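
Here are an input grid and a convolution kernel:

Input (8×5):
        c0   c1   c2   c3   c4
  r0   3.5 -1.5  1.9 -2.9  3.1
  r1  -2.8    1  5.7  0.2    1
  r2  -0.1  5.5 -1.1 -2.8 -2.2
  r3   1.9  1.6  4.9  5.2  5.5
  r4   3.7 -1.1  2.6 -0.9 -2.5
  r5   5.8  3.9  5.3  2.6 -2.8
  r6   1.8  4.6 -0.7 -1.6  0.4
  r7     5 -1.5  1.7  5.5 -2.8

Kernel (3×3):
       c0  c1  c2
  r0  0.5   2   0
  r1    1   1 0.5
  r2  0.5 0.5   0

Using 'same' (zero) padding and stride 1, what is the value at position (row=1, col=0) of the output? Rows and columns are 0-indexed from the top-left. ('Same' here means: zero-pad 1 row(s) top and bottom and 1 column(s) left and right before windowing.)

4.65

The receptive field on the zero-padded input at this output position is [0 3.5 -1.5 / 0 -2.8 1 / 0 -0.1 5.5]. Elementwise product with the kernel and sum: 0·0.5 + 3.5·2 + 0·1 + -2.8·1 + 1·0.5 + 0·0.5 + -0.1·0.5.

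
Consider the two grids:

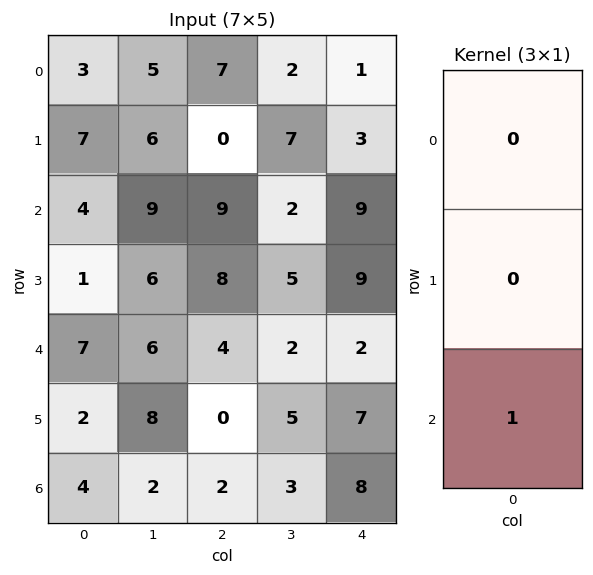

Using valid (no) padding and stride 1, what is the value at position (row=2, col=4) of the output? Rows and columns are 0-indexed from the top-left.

2

The receptive field on the input at this output position is [9 / 9 / 2]. Elementwise product with the kernel and sum: 2·1.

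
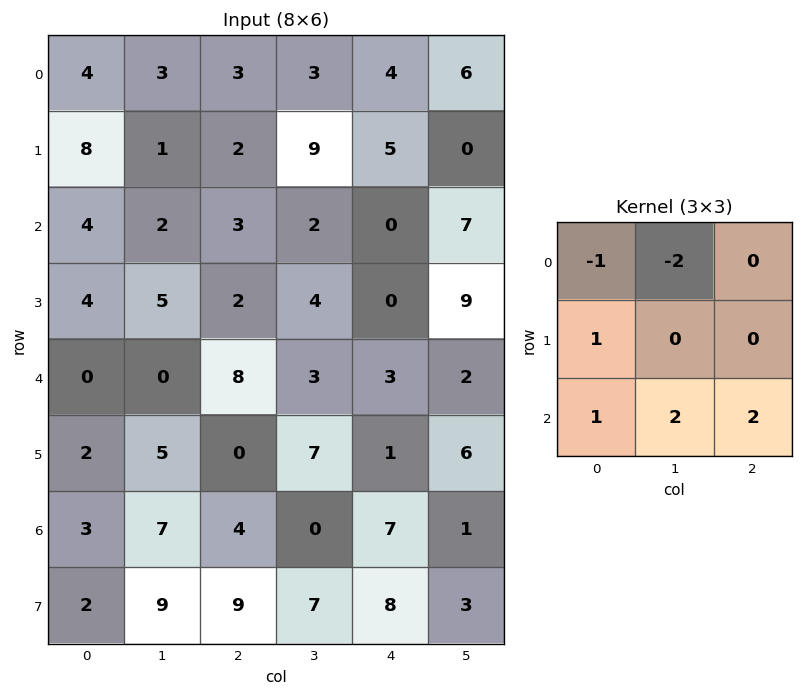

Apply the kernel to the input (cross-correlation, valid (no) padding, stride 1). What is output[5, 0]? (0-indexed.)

29

The receptive field on the input at this output position is [2 5 0 / 3 7 4 / 2 9 9]. Elementwise product with the kernel and sum: 2·-1 + 5·-2 + 3·1 + 2·1 + 9·2 + 9·2.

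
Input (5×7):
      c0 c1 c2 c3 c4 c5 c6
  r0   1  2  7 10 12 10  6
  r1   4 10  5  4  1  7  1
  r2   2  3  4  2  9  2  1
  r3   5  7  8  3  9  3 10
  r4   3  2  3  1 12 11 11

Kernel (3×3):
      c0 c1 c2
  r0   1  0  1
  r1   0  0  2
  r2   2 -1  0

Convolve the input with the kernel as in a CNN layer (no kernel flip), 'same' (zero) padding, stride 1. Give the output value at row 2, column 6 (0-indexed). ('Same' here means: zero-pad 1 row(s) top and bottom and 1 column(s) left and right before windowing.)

3

The receptive field on the zero-padded input at this output position is [7 1 0 / 2 1 0 / 3 10 0]. Elementwise product with the kernel and sum: 7·1 + 0·1 + 0·2 + 3·2 + 10·-1.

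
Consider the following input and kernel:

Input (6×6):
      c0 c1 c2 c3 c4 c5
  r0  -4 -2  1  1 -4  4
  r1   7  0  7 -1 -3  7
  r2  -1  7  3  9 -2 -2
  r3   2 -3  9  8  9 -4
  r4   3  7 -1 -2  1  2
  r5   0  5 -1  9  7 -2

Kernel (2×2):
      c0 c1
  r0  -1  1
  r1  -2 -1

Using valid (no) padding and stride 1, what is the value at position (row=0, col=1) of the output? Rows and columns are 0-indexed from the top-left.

The receptive field on the input at this output position is [-2 1 / 0 7]. Elementwise product with the kernel and sum: -2·-1 + 1·1 + 0·-2 + 7·-1.

-4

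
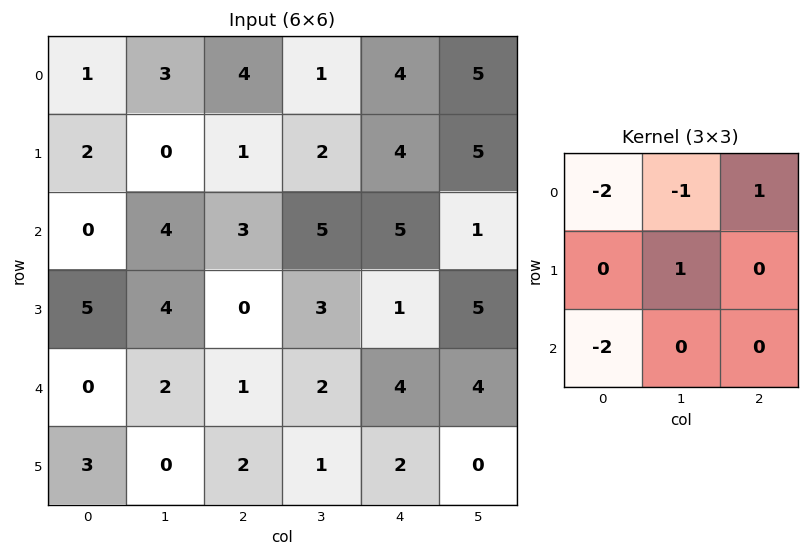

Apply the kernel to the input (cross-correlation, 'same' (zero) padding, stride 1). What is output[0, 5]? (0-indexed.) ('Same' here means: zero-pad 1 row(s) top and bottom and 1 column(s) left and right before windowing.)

-3

The receptive field on the zero-padded input at this output position is [0 0 0 / 4 5 0 / 4 5 0]. Elementwise product with the kernel and sum: 0·-2 + 0·-1 + 0·1 + 5·1 + 4·-2.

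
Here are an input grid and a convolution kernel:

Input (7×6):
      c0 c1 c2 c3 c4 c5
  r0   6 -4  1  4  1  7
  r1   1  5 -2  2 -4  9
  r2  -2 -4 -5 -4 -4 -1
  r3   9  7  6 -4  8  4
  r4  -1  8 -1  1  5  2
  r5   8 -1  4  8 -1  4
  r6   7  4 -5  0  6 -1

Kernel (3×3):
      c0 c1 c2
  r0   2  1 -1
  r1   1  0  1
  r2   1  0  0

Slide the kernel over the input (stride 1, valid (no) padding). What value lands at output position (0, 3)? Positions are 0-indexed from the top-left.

9

The receptive field on the input at this output position is [4 1 7 / 2 -4 9 / -4 -4 -1]. Elementwise product with the kernel and sum: 4·2 + 1·1 + 7·-1 + 2·1 + 9·1 + -4·1.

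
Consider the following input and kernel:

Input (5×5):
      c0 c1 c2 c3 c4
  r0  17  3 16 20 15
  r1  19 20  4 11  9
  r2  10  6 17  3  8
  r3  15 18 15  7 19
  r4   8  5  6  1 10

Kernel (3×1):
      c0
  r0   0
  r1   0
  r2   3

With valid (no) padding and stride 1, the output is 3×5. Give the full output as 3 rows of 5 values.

30 18 51 9 24
45 54 45 21 57
24 15 18 3 30

Output[0,0]: The receptive field on the input at this output position is [17 / 19 / 10]. Elementwise product with the kernel and sum: 10·3.
Output[0,1]: The receptive field on the input at this output position is [3 / 20 / 6]. Elementwise product with the kernel and sum: 6·3.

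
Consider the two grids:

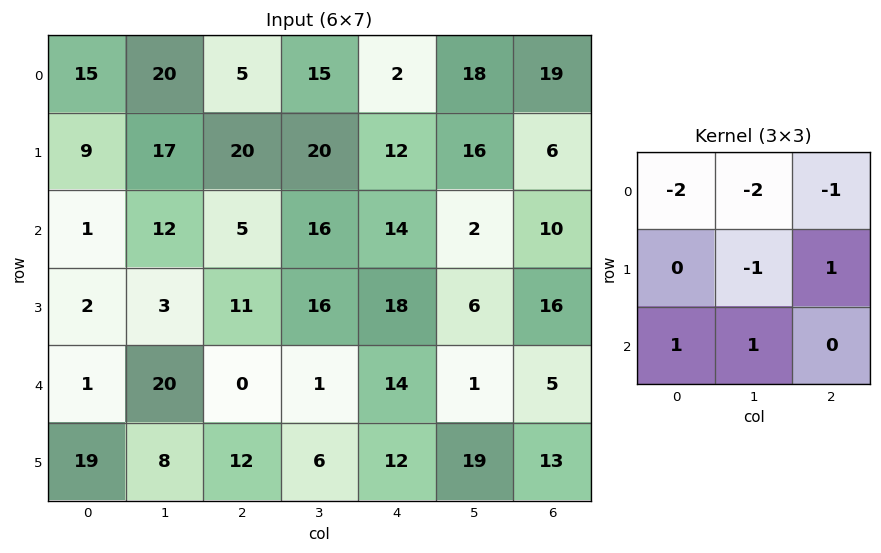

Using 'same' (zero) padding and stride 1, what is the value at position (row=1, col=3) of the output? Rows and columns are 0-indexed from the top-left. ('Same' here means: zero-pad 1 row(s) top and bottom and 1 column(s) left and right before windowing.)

The receptive field on the zero-padded input at this output position is [5 15 2 / 20 20 12 / 5 16 14]. Elementwise product with the kernel and sum: 5·-2 + 15·-2 + 2·-1 + 20·-1 + 12·1 + 5·1 + 16·1.

-29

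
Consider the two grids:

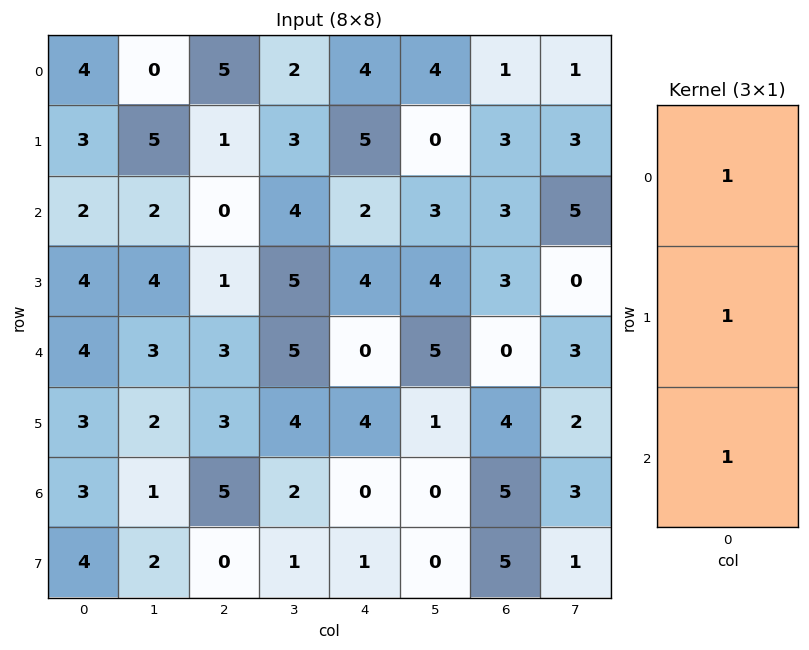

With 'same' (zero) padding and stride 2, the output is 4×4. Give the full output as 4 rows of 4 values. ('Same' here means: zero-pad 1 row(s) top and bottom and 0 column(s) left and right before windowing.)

7 6 9 4
9 2 11 9
11 7 8 7
10 8 5 14

Output[0,0]: The receptive field on the zero-padded input at this output position is [0 / 4 / 3]. Elementwise product with the kernel and sum: 0·1 + 4·1 + 3·1.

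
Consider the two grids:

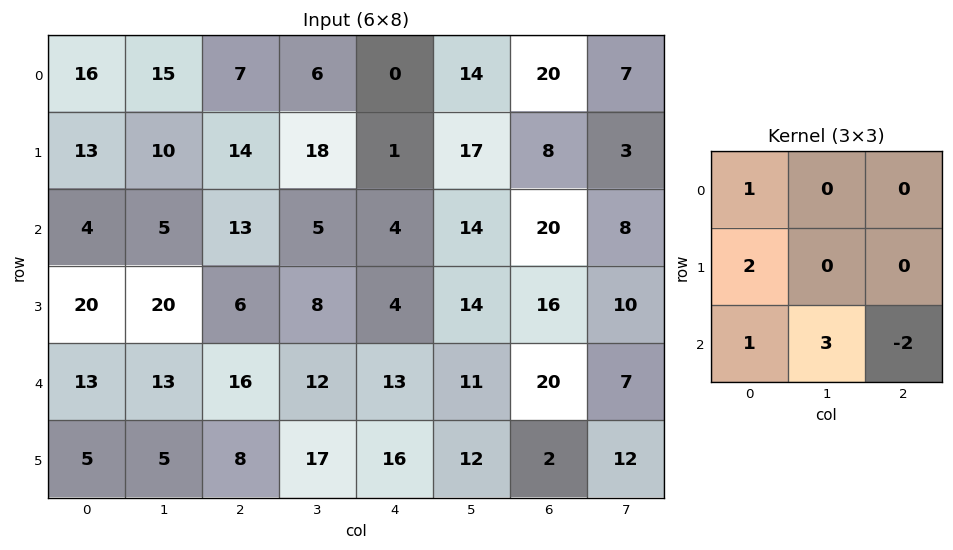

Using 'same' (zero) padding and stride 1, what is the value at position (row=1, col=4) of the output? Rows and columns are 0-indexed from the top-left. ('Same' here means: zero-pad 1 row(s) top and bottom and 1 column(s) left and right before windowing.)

31

The receptive field on the zero-padded input at this output position is [6 0 14 / 18 1 17 / 5 4 14]. Elementwise product with the kernel and sum: 6·1 + 18·2 + 5·1 + 4·3 + 14·-2.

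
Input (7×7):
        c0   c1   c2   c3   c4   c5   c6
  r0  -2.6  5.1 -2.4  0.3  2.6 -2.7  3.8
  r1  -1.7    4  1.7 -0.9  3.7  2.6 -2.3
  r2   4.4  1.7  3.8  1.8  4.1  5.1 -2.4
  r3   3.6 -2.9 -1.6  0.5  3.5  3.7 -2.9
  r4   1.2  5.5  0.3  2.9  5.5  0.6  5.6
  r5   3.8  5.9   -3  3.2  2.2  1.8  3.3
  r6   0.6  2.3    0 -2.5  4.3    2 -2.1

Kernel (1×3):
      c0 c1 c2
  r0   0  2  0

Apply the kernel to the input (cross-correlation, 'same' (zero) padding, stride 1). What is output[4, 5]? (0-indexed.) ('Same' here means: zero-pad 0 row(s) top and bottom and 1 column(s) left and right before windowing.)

1.2

The receptive field on the zero-padded input at this output position is [5.5 0.6 5.6]. Elementwise product with the kernel and sum: 0.6·2.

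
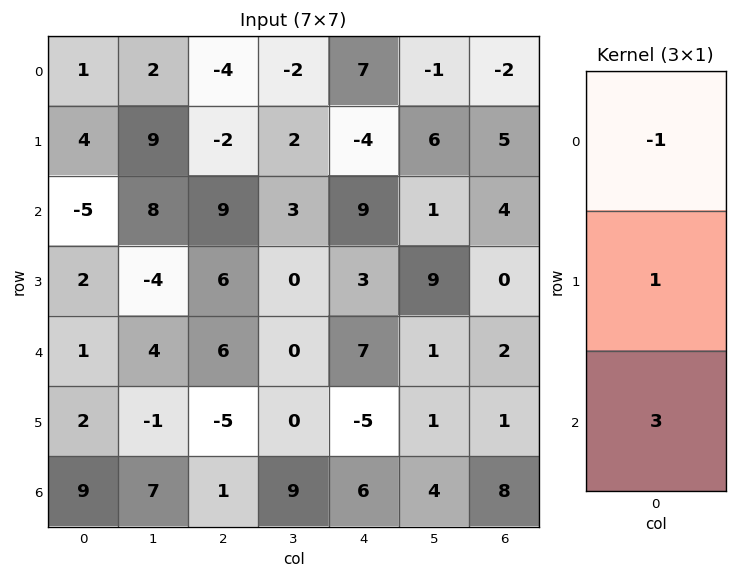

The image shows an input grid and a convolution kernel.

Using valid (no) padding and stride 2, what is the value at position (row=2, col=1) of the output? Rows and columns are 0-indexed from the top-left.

The receptive field on the input at this output position is [6 / -5 / 1]. Elementwise product with the kernel and sum: 6·-1 + -5·1 + 1·3.

-8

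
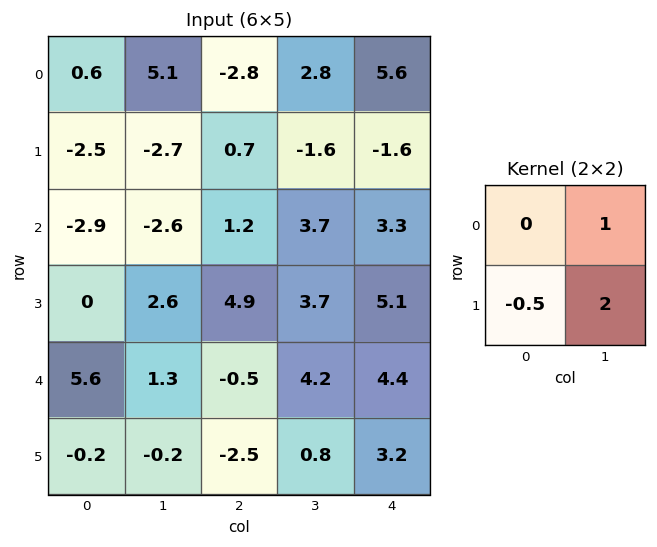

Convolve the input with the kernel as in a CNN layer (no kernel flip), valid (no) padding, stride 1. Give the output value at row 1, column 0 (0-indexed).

The receptive field on the input at this output position is [-2.5 -2.7 / -2.9 -2.6]. Elementwise product with the kernel and sum: -2.7·1 + -2.9·-0.5 + -2.6·2.

-6.45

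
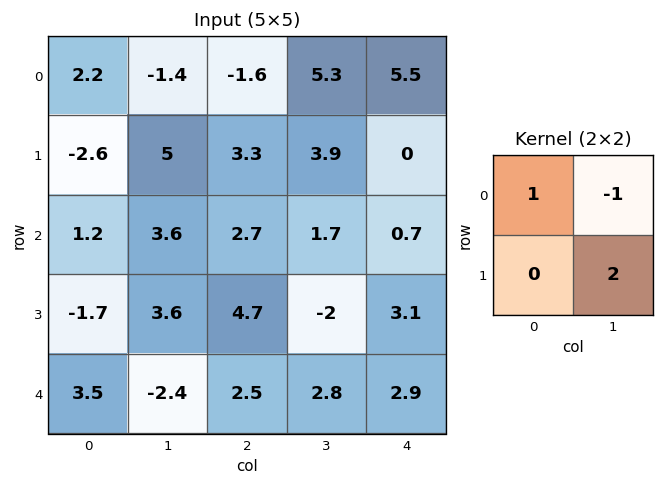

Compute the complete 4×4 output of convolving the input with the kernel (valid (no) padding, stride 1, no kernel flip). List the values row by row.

13.6 6.8 0.9 -0.2
-0.4 7.1 2.8 5.3
4.8 10.3 -3 7.2
-10.1 3.9 12.3 0.7

Output[0,0]: The receptive field on the input at this output position is [2.2 -1.4 / -2.6 5]. Elementwise product with the kernel and sum: 2.2·1 + -1.4·-1 + 5·2.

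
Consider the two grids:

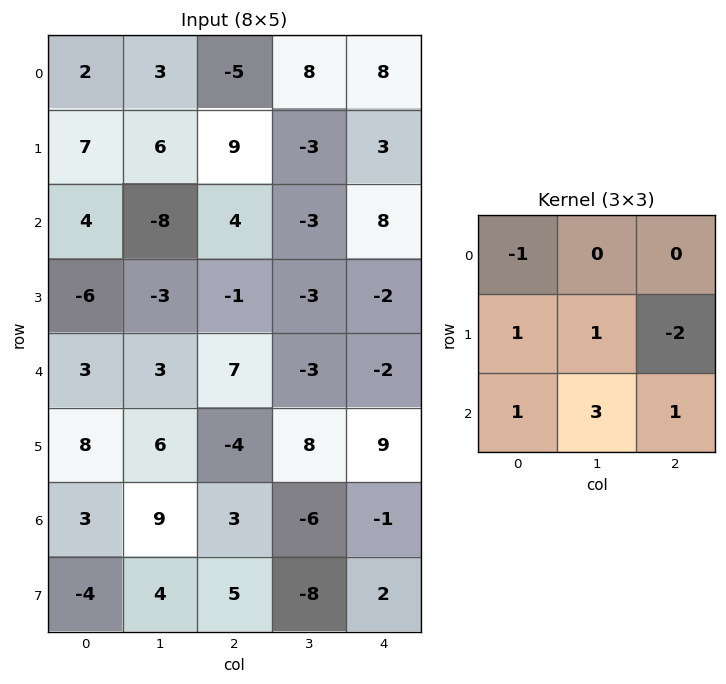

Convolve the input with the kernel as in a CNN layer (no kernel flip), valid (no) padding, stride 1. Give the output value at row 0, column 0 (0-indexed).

The receptive field on the input at this output position is [2 3 -5 / 7 6 9 / 4 -8 4]. Elementwise product with the kernel and sum: 2·-1 + 7·1 + 6·1 + 9·-2 + 4·1 + -8·3 + 4·1.

-23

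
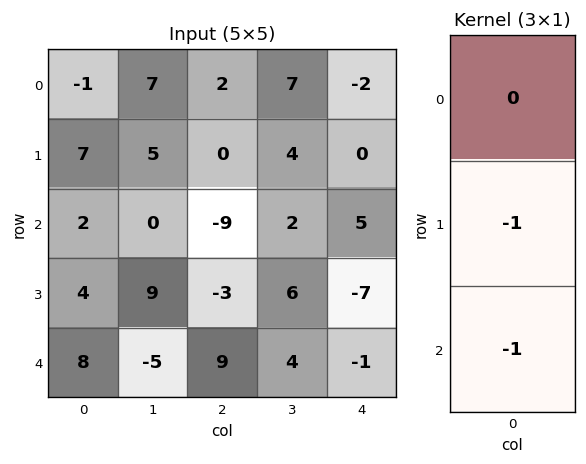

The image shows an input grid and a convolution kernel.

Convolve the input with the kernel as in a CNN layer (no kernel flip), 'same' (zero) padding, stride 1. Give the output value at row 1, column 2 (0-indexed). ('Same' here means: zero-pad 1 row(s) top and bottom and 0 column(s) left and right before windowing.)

9

The receptive field on the zero-padded input at this output position is [2 / 0 / -9]. Elementwise product with the kernel and sum: 0·-1 + -9·-1.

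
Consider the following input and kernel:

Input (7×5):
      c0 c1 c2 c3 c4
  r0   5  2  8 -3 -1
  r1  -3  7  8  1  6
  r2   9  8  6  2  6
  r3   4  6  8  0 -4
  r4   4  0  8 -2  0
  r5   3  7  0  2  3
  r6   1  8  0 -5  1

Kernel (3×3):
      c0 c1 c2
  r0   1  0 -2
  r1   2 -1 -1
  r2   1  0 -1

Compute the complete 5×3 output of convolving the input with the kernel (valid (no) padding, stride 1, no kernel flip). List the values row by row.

-29 19 19
-19 19 12
-13 10 22
-9 5 31
-12 29 2

Output[0,0]: The receptive field on the input at this output position is [5 2 8 / -3 7 8 / 9 8 6]. Elementwise product with the kernel and sum: 5·1 + 8·-2 + -3·2 + 7·-1 + 8·-1 + 9·1 + 6·-1.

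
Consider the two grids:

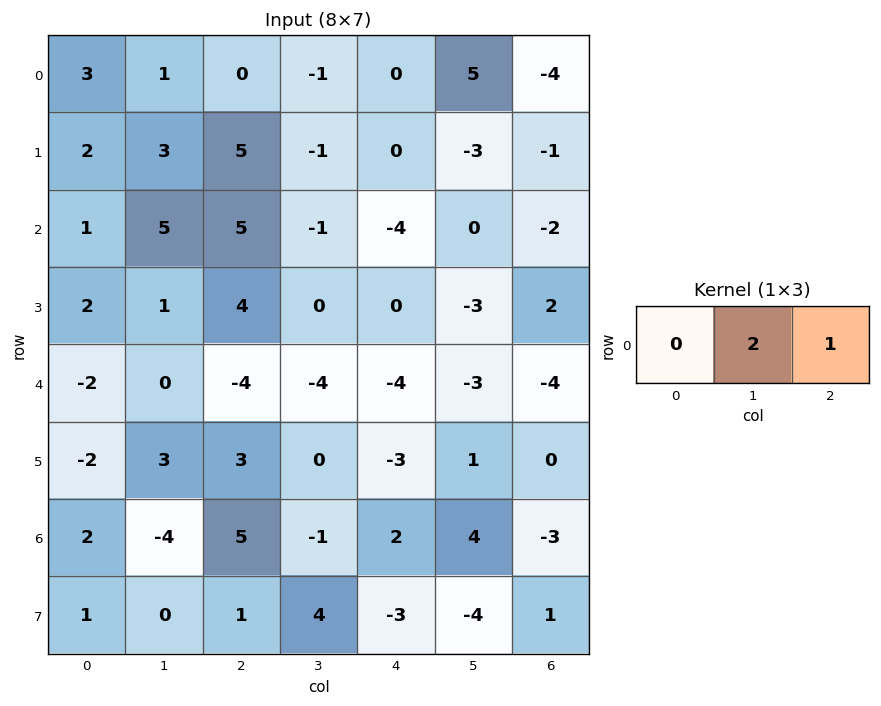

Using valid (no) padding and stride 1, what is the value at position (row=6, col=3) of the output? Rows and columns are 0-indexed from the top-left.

8

The receptive field on the input at this output position is [-1 2 4]. Elementwise product with the kernel and sum: 2·2 + 4·1.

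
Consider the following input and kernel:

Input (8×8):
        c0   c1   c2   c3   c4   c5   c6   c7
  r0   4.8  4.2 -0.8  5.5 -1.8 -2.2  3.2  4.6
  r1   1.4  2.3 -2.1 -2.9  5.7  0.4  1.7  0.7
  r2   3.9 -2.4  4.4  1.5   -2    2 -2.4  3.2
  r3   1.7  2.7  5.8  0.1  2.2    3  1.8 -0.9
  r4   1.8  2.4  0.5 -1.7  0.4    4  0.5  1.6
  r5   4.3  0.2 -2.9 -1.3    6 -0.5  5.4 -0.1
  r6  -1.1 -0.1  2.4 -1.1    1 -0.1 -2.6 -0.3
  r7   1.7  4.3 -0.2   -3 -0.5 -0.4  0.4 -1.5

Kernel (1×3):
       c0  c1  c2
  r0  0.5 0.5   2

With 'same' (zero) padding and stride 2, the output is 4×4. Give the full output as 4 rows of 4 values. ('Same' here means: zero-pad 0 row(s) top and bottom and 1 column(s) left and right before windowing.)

Output[0,0]: The receptive field on the zero-padded input at this output position is [0 4.8 4.2]. Elementwise product with the kernel and sum: 0·0.5 + 4.8·0.5 + 4.2·2.
Output[0,1]: The receptive field on the zero-padded input at this output position is [4.2 -0.8 5.5]. Elementwise product with the kernel and sum: 4.2·0.5 + -0.8·0.5 + 5.5·2.

10.8 12.7 -2.55 9.7
-2.85 4 3.75 6.2
5.7 -1.95 7.35 5.45
-0.75 -1.05 -0.25 -1.95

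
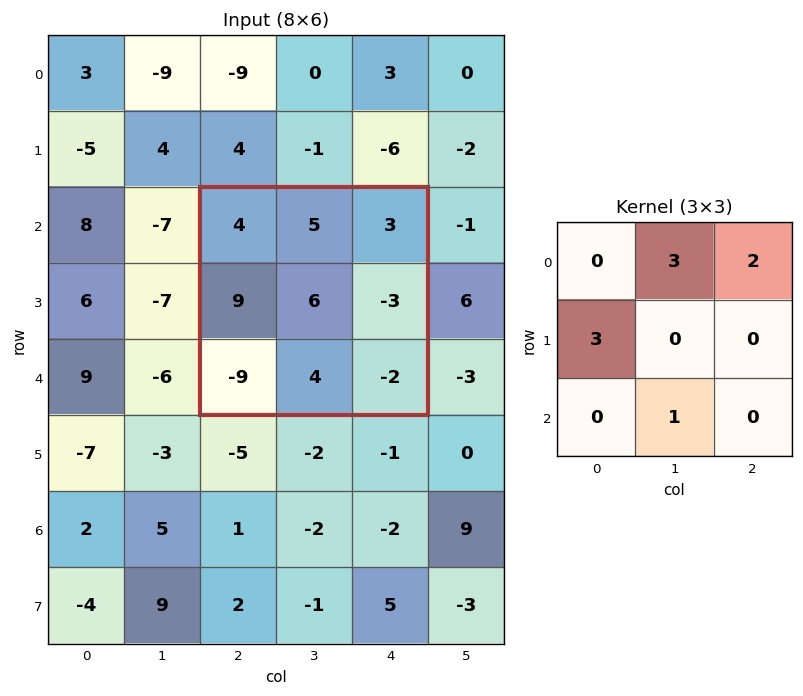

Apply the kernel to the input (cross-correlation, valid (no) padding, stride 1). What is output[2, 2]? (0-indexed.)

The receptive field on the input at this output position is [4 5 3 / 9 6 -3 / -9 4 -2]. Elementwise product with the kernel and sum: 5·3 + 3·2 + 9·3 + 4·1.

52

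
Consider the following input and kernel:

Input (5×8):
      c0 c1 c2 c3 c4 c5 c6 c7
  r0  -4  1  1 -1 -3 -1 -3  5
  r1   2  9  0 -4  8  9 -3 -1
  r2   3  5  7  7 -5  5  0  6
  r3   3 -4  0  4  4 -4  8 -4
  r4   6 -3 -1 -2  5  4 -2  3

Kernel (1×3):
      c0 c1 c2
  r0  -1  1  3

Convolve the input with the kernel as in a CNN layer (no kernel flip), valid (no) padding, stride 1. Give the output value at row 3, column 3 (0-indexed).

The receptive field on the input at this output position is [4 4 -4]. Elementwise product with the kernel and sum: 4·-1 + 4·1 + -4·3.

-12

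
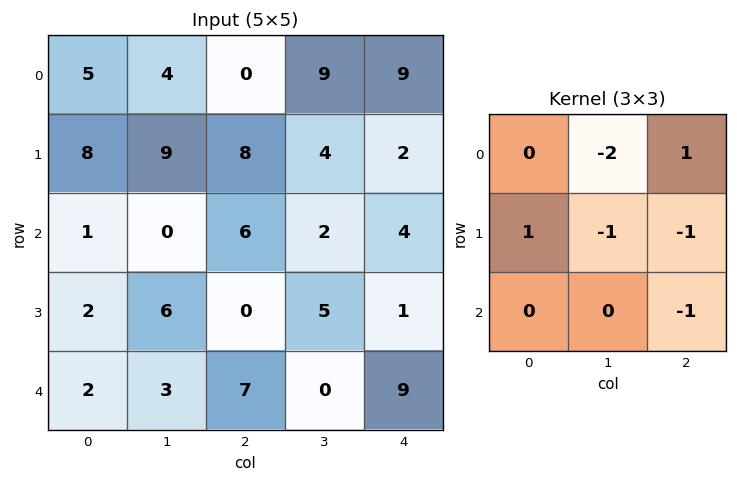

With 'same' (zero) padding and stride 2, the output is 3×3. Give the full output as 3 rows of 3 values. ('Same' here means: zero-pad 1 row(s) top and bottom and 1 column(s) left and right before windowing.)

-18 -9 0
-14 -25 -6
-3 1 -11

Output[0,0]: The receptive field on the zero-padded input at this output position is [0 0 0 / 0 5 4 / 0 8 9]. Elementwise product with the kernel and sum: 0·-2 + 0·1 + 0·1 + 5·-1 + 4·-1 + 9·-1.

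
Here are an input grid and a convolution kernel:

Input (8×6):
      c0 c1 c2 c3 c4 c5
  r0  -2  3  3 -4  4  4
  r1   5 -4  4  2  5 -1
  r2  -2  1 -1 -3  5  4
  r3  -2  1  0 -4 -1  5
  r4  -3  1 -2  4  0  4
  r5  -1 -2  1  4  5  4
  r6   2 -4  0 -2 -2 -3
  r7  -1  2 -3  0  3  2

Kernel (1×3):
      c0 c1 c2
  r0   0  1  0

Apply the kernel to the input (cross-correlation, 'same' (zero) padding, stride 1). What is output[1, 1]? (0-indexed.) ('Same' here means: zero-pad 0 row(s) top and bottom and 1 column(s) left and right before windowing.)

-4

The receptive field on the zero-padded input at this output position is [5 -4 4]. Elementwise product with the kernel and sum: -4·1.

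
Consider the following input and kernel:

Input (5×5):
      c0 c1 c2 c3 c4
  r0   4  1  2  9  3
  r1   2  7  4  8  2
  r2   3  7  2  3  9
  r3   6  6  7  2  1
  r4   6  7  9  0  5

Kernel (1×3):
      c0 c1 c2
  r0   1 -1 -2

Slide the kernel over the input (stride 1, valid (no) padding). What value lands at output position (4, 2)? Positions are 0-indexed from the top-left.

The receptive field on the input at this output position is [9 0 5]. Elementwise product with the kernel and sum: 9·1 + 0·-1 + 5·-2.

-1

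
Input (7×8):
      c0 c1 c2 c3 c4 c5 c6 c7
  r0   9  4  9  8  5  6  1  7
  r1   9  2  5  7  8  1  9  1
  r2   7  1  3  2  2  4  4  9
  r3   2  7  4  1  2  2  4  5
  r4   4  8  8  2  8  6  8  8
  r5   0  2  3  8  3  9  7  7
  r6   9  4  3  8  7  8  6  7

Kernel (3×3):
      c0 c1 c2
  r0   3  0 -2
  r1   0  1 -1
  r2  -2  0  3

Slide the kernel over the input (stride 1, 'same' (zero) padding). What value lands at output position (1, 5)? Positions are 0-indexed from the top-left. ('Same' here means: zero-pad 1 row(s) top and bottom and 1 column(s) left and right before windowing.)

The receptive field on the zero-padded input at this output position is [5 6 1 / 8 1 9 / 2 4 4]. Elementwise product with the kernel and sum: 5·3 + 1·-2 + 1·1 + 9·-1 + 2·-2 + 4·3.

13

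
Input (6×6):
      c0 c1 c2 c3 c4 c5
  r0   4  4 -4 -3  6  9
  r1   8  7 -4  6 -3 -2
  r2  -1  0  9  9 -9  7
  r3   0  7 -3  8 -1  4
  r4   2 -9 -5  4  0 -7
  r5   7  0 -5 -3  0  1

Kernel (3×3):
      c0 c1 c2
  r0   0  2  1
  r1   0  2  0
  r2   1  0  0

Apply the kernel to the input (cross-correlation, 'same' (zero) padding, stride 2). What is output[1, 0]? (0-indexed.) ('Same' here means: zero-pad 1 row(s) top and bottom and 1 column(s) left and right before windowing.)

21

The receptive field on the zero-padded input at this output position is [0 8 7 / 0 -1 0 / 0 0 7]. Elementwise product with the kernel and sum: 8·2 + 7·1 + -1·2 + 0·1.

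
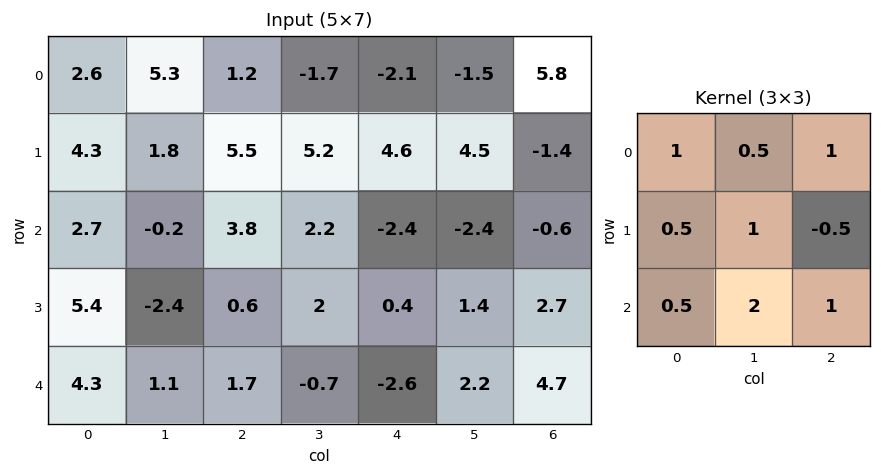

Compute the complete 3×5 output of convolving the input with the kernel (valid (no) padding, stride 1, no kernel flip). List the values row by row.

12.4 17.7 7.8 -5.4 3.85
8.45 14.35 22.7 15.1 7.85
12.45 5.55 1.45 -4.05 3.85

Output[0,0]: The receptive field on the input at this output position is [2.6 5.3 1.2 / 4.3 1.8 5.5 / 2.7 -0.2 3.8]. Elementwise product with the kernel and sum: 2.6·1 + 5.3·0.5 + 1.2·1 + 4.3·0.5 + 1.8·1 + 5.5·-0.5 + 2.7·0.5 + -0.2·2 + 3.8·1.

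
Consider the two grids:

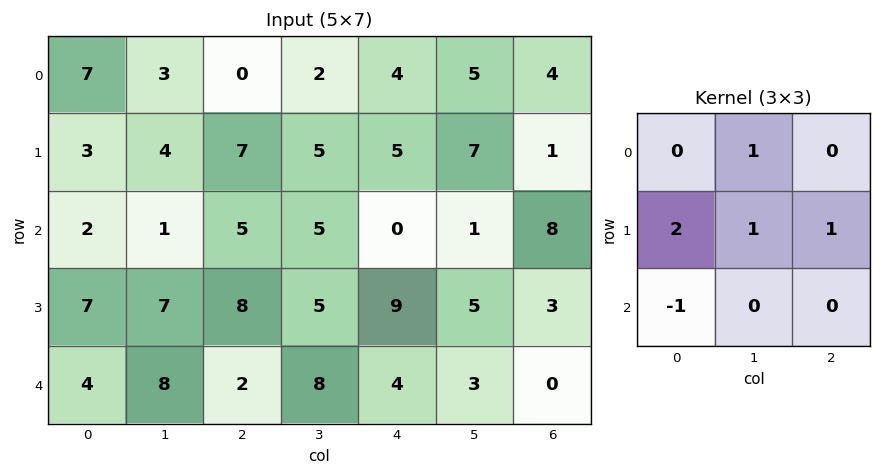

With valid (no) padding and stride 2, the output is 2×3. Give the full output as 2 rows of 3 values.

18 21 23
26 33 23

Output[0,0]: The receptive field on the input at this output position is [7 3 0 / 3 4 7 / 2 1 5]. Elementwise product with the kernel and sum: 3·1 + 3·2 + 4·1 + 7·1 + 2·-1.
Output[0,1]: The receptive field on the input at this output position is [0 2 4 / 7 5 5 / 5 5 0]. Elementwise product with the kernel and sum: 2·1 + 7·2 + 5·1 + 5·1 + 5·-1.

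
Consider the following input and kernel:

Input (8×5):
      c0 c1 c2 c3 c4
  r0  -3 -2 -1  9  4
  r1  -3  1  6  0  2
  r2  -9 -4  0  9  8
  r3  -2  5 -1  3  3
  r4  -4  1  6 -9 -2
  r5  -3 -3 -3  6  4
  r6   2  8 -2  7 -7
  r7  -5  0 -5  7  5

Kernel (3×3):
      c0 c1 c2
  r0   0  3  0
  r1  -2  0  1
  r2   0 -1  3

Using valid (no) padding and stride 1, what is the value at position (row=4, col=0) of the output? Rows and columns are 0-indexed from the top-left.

The receptive field on the input at this output position is [-4 1 6 / -3 -3 -3 / 2 8 -2]. Elementwise product with the kernel and sum: 1·3 + -3·-2 + -3·1 + 8·-1 + -2·3.

-8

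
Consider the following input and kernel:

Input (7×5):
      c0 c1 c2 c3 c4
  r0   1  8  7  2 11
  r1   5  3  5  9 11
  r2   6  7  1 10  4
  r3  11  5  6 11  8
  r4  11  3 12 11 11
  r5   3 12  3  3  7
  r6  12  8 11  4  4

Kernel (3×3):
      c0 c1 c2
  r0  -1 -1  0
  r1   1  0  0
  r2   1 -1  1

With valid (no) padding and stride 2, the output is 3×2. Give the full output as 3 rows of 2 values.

-4 -9
18 7
4 -9

Output[0,0]: The receptive field on the input at this output position is [1 8 7 / 5 3 5 / 6 7 1]. Elementwise product with the kernel and sum: 1·-1 + 8·-1 + 5·1 + 6·1 + 7·-1 + 1·1.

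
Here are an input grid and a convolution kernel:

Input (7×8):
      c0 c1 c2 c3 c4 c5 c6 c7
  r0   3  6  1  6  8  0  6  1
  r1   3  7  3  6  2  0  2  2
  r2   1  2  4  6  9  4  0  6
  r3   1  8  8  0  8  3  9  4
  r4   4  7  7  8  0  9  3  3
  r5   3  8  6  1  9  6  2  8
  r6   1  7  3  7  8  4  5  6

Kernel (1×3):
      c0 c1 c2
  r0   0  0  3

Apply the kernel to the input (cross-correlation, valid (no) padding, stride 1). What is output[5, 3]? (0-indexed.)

The receptive field on the input at this output position is [1 9 6]. Elementwise product with the kernel and sum: 6·3.

18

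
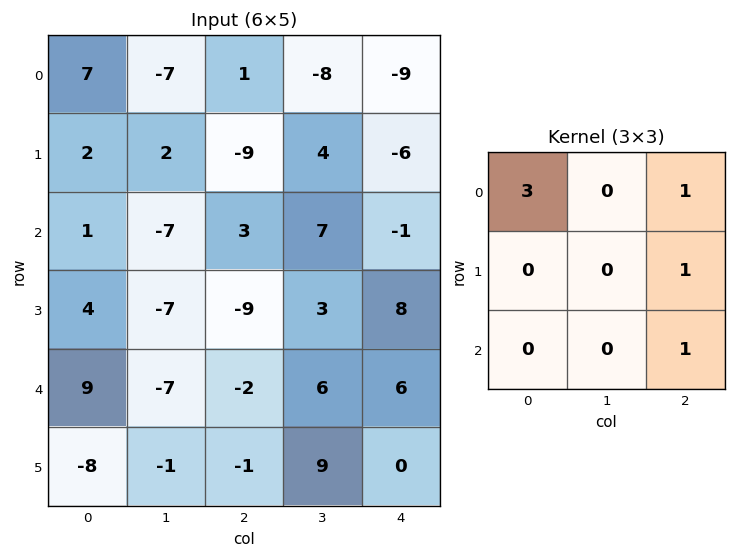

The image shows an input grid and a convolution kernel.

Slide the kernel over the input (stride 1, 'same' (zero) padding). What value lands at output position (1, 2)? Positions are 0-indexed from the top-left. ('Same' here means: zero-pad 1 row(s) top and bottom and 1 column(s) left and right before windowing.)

The receptive field on the zero-padded input at this output position is [-7 1 -8 / 2 -9 4 / -7 3 7]. Elementwise product with the kernel and sum: -7·3 + -8·1 + 4·1 + 7·1.

-18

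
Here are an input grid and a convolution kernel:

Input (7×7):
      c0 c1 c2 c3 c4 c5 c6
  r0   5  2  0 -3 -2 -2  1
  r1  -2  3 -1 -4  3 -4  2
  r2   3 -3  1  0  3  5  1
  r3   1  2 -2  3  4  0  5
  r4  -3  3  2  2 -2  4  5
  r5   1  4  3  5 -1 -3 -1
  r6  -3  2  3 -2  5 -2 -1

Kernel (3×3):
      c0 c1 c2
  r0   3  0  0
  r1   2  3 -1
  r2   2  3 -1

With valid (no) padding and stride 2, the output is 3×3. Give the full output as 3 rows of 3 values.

17 -18 6
20 16 15
-1 23 -11

Output[0,0]: The receptive field on the input at this output position is [5 2 0 / -2 3 -1 / 3 -3 1]. Elementwise product with the kernel and sum: 5·3 + -2·2 + 3·3 + -1·-1 + 3·2 + -3·3 + 1·-1.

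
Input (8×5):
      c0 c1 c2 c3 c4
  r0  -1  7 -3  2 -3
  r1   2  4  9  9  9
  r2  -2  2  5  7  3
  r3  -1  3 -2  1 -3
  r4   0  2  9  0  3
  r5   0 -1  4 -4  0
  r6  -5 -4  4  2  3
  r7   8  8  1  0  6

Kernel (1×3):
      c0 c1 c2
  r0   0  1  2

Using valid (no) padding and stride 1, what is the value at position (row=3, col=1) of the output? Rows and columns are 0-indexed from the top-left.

0

The receptive field on the input at this output position is [3 -2 1]. Elementwise product with the kernel and sum: -2·1 + 1·2.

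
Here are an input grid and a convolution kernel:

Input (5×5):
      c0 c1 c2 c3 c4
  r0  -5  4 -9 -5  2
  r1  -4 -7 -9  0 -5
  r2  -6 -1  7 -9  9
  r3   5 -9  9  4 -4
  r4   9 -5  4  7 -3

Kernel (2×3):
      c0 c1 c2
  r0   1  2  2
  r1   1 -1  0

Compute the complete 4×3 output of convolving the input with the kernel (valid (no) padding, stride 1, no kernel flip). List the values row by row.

-12 -22 -24
-41 -33 -3
20 -23 12
19 8 6

Output[0,0]: The receptive field on the input at this output position is [-5 4 -9 / -4 -7 -9]. Elementwise product with the kernel and sum: -5·1 + 4·2 + -9·2 + -4·1 + -7·-1.
Output[0,1]: The receptive field on the input at this output position is [4 -9 -5 / -7 -9 0]. Elementwise product with the kernel and sum: 4·1 + -9·2 + -5·2 + -7·1 + -9·-1.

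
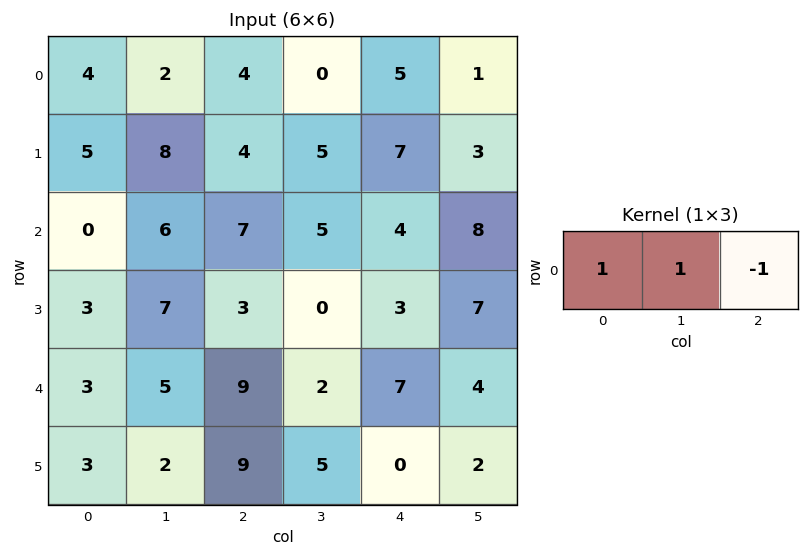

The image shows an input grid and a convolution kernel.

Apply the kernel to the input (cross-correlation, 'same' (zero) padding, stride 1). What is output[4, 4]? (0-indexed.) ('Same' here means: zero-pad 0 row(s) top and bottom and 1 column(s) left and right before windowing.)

The receptive field on the zero-padded input at this output position is [2 7 4]. Elementwise product with the kernel and sum: 2·1 + 7·1 + 4·-1.

5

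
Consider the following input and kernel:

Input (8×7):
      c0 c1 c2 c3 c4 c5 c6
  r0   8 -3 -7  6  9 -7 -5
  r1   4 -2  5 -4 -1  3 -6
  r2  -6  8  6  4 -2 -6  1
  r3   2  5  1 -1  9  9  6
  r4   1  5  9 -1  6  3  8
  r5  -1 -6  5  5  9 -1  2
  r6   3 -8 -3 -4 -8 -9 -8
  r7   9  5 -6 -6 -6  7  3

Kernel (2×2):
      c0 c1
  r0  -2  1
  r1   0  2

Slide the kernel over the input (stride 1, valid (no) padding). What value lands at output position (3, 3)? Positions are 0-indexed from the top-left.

23

The receptive field on the input at this output position is [-1 9 / -1 6]. Elementwise product with the kernel and sum: -1·-2 + 9·1 + 6·2.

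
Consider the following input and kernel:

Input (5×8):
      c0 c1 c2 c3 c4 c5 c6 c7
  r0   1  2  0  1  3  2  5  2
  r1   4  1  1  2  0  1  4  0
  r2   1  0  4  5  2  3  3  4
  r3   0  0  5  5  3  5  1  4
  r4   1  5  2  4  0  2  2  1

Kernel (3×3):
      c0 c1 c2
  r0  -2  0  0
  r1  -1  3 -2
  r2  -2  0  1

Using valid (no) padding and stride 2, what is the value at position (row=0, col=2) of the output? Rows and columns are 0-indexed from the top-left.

-12

The receptive field on the input at this output position is [3 2 5 / 0 1 4 / 2 3 3]. Elementwise product with the kernel and sum: 3·-2 + 0·-1 + 1·3 + 4·-2 + 2·-2 + 3·1.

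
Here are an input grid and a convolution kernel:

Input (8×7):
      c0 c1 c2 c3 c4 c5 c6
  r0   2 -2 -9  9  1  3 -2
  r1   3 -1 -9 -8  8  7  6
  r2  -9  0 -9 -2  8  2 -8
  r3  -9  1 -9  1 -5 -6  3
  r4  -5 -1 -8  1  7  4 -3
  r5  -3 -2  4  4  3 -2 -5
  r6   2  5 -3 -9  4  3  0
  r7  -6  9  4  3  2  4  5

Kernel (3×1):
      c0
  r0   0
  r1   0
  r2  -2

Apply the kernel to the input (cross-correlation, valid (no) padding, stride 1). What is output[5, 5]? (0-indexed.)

-8

The receptive field on the input at this output position is [-2 / 3 / 4]. Elementwise product with the kernel and sum: 4·-2.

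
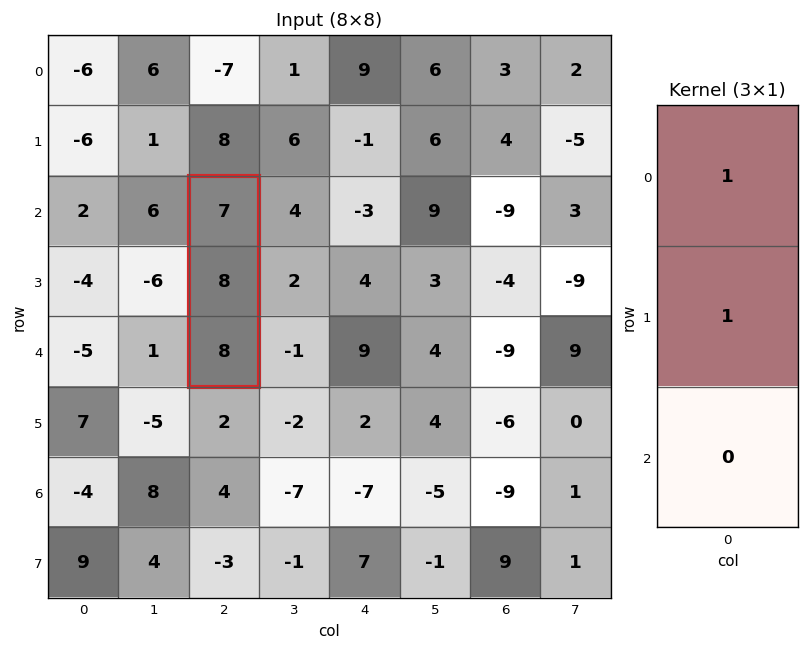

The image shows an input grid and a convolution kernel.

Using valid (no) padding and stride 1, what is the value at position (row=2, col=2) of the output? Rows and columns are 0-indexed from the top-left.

15

The receptive field on the input at this output position is [7 / 8 / 8]. Elementwise product with the kernel and sum: 7·1 + 8·1.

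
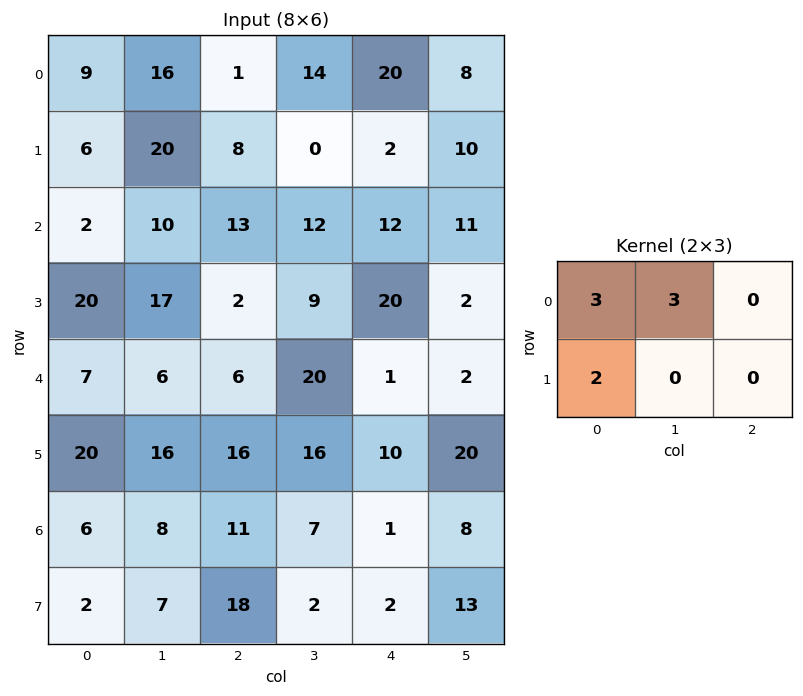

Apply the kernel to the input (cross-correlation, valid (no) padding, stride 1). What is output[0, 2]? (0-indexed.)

The receptive field on the input at this output position is [1 14 20 / 8 0 2]. Elementwise product with the kernel and sum: 1·3 + 14·3 + 8·2.

61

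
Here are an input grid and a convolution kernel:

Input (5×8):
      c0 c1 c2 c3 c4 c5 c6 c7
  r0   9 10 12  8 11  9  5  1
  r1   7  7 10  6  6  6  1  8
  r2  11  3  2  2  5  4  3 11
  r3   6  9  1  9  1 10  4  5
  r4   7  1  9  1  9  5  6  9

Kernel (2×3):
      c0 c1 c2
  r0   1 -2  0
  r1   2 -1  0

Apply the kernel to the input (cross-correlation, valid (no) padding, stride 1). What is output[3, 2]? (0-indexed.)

The receptive field on the input at this output position is [1 9 1 / 9 1 9]. Elementwise product with the kernel and sum: 1·1 + 9·-2 + 9·2 + 1·-1.

0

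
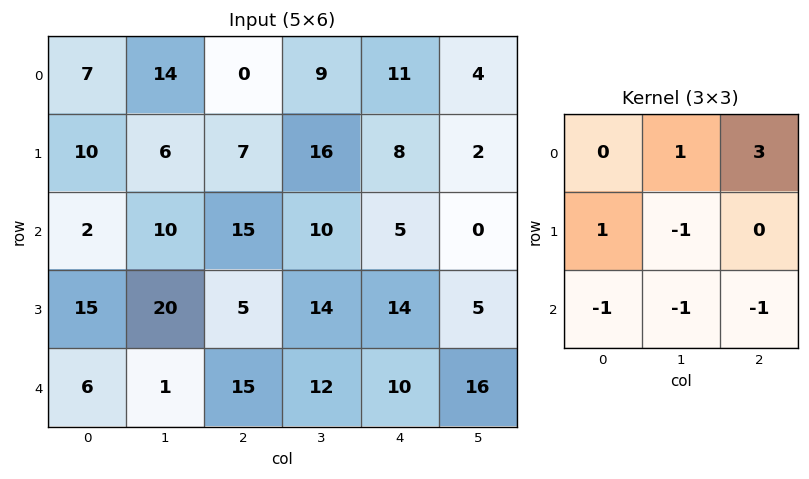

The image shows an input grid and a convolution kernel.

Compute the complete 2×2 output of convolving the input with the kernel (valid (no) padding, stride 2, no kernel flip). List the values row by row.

-9 3
28 -21

Output[0,0]: The receptive field on the input at this output position is [7 14 0 / 10 6 7 / 2 10 15]. Elementwise product with the kernel and sum: 14·1 + 0·3 + 10·1 + 6·-1 + 2·-1 + 10·-1 + 15·-1.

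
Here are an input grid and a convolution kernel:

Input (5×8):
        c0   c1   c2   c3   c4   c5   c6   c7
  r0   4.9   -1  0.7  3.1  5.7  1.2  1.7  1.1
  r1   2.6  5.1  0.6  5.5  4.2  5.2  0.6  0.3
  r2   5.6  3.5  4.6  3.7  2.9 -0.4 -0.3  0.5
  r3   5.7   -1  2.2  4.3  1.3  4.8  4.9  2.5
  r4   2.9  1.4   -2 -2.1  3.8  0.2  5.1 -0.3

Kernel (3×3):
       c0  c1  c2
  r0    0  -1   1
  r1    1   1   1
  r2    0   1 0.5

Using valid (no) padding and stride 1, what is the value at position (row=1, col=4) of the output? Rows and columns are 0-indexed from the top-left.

The receptive field on the input at this output position is [4.2 5.2 0.6 / 2.9 -0.4 -0.3 / 1.3 4.8 4.9]. Elementwise product with the kernel and sum: 5.2·-1 + 0.6·1 + 2.9·1 + -0.4·1 + -0.3·1 + 4.8·1 + 4.9·0.5.

4.85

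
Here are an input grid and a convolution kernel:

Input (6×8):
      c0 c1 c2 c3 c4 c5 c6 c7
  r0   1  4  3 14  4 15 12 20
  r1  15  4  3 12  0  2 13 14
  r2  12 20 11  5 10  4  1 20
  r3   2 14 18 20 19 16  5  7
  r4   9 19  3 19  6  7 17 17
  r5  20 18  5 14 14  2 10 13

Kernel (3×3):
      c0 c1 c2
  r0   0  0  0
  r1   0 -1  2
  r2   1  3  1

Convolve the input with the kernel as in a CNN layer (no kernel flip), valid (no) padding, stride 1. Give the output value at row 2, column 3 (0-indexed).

The receptive field on the input at this output position is [5 10 4 / 20 19 16 / 19 6 7]. Elementwise product with the kernel and sum: 19·-1 + 16·2 + 19·1 + 6·3 + 7·1.

57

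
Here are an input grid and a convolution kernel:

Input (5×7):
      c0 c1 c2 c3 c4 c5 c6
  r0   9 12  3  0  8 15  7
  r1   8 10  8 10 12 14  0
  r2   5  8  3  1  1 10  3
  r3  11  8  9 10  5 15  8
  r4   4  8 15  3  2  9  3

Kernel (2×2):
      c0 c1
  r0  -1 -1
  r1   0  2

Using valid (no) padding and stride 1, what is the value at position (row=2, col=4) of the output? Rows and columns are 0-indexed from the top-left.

The receptive field on the input at this output position is [1 10 / 5 15]. Elementwise product with the kernel and sum: 1·-1 + 10·-1 + 15·2.

19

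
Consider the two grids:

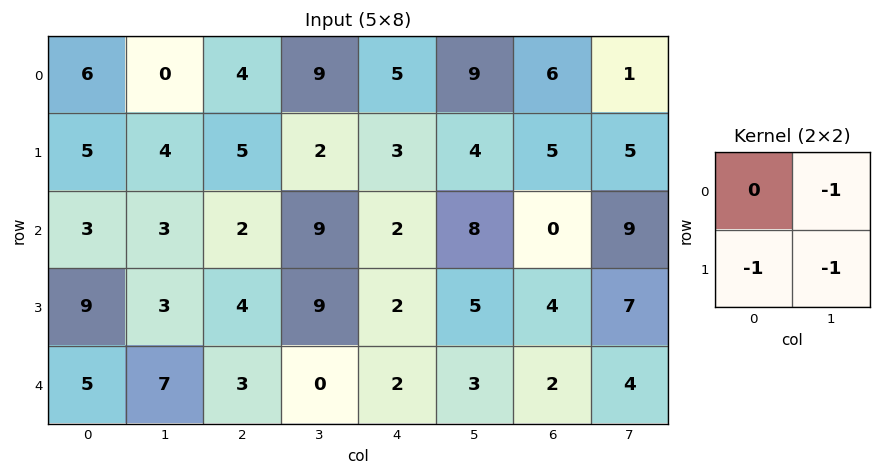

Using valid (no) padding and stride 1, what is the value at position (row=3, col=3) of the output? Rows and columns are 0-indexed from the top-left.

The receptive field on the input at this output position is [9 2 / 0 2]. Elementwise product with the kernel and sum: 2·-1 + 0·-1 + 2·-1.

-4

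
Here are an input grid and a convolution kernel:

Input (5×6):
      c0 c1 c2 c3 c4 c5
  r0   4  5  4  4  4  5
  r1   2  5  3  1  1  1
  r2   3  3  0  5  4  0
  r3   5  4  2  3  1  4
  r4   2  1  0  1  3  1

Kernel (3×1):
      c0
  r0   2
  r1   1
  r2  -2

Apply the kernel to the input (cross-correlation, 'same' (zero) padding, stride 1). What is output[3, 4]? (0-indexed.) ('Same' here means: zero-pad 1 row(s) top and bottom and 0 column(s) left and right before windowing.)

The receptive field on the zero-padded input at this output position is [4 / 1 / 3]. Elementwise product with the kernel and sum: 4·2 + 1·1 + 3·-2.

3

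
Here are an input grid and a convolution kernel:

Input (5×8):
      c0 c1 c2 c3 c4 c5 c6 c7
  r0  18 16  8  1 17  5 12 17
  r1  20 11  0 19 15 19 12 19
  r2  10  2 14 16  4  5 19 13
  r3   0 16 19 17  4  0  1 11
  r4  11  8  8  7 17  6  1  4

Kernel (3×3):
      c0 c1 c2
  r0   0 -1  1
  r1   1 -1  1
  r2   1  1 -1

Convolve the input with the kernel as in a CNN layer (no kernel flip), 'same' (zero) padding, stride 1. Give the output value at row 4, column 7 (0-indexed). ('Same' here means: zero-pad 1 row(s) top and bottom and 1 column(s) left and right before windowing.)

-14

The receptive field on the zero-padded input at this output position is [1 11 0 / 1 4 0 / 0 0 0]. Elementwise product with the kernel and sum: 11·-1 + 0·1 + 1·1 + 4·-1 + 0·1 + 0·1 + 0·1 + 0·-1.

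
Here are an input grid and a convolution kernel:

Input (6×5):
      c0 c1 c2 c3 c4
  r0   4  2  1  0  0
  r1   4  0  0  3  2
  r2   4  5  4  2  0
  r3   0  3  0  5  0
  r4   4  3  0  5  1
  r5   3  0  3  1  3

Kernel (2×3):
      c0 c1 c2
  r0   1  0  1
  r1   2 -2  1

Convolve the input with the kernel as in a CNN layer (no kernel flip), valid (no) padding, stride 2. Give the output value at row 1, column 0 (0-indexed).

2

The receptive field on the input at this output position is [4 5 4 / 0 3 0]. Elementwise product with the kernel and sum: 4·1 + 4·1 + 0·2 + 3·-2 + 0·1.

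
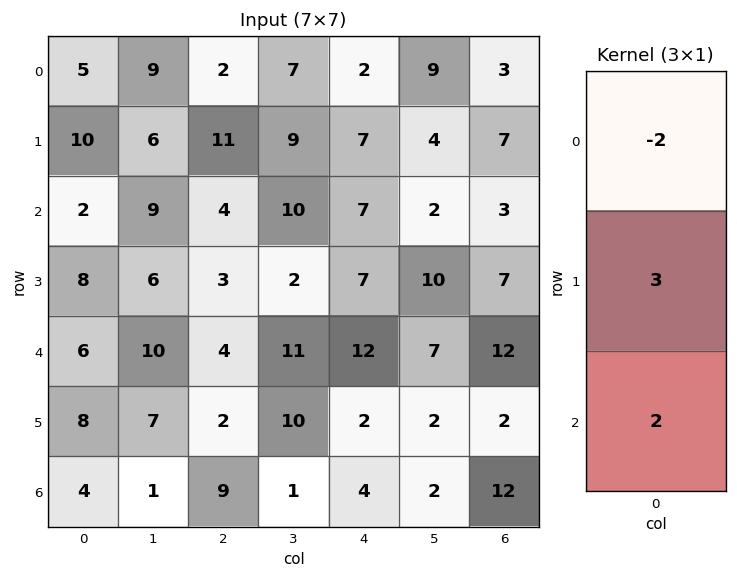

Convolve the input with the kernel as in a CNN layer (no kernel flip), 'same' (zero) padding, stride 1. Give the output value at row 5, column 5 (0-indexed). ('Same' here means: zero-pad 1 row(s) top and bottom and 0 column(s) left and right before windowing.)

-4

The receptive field on the zero-padded input at this output position is [7 / 2 / 2]. Elementwise product with the kernel and sum: 7·-2 + 2·3 + 2·2.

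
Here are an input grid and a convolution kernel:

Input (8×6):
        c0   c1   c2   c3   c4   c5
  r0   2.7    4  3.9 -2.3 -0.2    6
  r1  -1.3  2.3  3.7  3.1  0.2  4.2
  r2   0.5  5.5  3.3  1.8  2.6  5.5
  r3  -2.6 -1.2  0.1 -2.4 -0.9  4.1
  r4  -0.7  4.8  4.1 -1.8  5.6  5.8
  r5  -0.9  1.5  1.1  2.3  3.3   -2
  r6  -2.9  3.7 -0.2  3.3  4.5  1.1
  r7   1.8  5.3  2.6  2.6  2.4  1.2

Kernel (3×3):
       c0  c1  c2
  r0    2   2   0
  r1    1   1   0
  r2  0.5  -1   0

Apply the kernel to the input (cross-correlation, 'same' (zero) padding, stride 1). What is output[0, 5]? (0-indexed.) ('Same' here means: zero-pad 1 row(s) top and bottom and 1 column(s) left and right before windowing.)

The receptive field on the zero-padded input at this output position is [0 0 0 / -0.2 6 0 / 0.2 4.2 0]. Elementwise product with the kernel and sum: 0·2 + 0·2 + -0.2·1 + 6·1 + 0.2·0.5 + 4.2·-1.

1.7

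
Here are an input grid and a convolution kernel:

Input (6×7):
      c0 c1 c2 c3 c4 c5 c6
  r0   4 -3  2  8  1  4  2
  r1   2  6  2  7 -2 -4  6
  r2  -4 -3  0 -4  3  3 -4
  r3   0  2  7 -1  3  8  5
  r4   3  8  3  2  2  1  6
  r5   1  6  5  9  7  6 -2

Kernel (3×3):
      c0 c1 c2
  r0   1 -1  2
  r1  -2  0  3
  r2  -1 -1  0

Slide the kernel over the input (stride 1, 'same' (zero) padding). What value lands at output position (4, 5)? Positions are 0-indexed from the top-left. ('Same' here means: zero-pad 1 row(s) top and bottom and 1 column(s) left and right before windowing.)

6

The receptive field on the zero-padded input at this output position is [3 8 5 / 2 1 6 / 7 6 -2]. Elementwise product with the kernel and sum: 3·1 + 8·-1 + 5·2 + 2·-2 + 6·3 + 7·-1 + 6·-1.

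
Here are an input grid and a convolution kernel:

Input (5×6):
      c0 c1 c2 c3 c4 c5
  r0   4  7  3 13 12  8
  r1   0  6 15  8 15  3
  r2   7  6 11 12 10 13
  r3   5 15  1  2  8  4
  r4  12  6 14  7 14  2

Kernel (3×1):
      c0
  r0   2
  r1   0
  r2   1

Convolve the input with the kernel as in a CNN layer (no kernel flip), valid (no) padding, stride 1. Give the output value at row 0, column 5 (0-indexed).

29

The receptive field on the input at this output position is [8 / 3 / 13]. Elementwise product with the kernel and sum: 8·2 + 13·1.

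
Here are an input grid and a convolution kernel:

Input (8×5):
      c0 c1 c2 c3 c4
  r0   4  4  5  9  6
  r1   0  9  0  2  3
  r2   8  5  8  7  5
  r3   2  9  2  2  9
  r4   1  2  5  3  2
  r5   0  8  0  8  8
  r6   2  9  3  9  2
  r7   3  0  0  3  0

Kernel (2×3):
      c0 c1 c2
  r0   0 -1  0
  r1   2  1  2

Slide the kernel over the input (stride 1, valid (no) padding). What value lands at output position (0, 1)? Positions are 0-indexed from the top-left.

17

The receptive field on the input at this output position is [4 5 9 / 9 0 2]. Elementwise product with the kernel and sum: 5·-1 + 9·2 + 0·1 + 2·2.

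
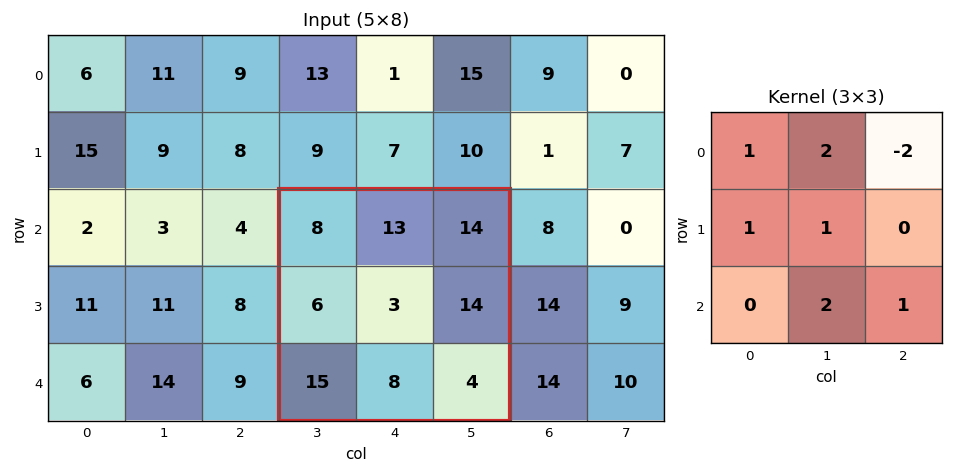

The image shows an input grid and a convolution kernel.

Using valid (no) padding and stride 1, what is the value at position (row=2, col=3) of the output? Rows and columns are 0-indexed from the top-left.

35

The receptive field on the input at this output position is [8 13 14 / 6 3 14 / 15 8 4]. Elementwise product with the kernel and sum: 8·1 + 13·2 + 14·-2 + 6·1 + 3·1 + 8·2 + 4·1.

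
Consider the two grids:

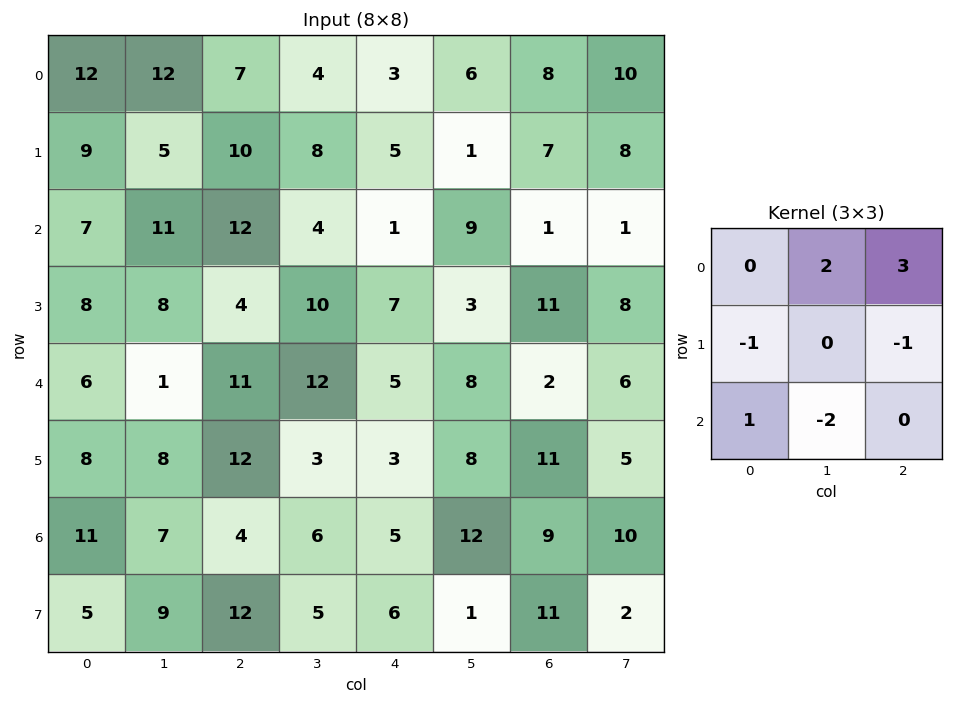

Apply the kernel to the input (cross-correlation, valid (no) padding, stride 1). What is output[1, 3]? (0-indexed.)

The receptive field on the input at this output position is [8 5 1 / 4 1 9 / 10 7 3]. Elementwise product with the kernel and sum: 5·2 + 1·3 + 4·-1 + 9·-1 + 10·1 + 7·-2.

-4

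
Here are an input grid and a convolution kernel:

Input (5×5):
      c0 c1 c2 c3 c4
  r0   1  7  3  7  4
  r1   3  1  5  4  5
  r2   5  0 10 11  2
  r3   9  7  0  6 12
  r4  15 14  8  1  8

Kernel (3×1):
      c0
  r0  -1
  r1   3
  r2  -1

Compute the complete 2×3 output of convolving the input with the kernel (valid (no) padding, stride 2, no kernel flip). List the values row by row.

3 2 9
7 -18 26

Output[0,0]: The receptive field on the input at this output position is [1 / 3 / 5]. Elementwise product with the kernel and sum: 1·-1 + 3·3 + 5·-1.
Output[0,1]: The receptive field on the input at this output position is [3 / 5 / 10]. Elementwise product with the kernel and sum: 3·-1 + 5·3 + 10·-1.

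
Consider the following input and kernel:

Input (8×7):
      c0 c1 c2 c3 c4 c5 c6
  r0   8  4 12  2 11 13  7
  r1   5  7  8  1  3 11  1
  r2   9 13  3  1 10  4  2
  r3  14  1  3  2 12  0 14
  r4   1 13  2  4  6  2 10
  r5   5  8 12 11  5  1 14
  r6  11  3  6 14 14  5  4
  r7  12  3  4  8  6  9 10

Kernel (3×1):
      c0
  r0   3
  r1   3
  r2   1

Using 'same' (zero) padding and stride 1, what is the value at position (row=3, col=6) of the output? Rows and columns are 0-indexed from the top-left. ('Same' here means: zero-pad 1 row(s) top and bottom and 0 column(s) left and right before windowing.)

The receptive field on the zero-padded input at this output position is [2 / 14 / 10]. Elementwise product with the kernel and sum: 2·3 + 14·3 + 10·1.

58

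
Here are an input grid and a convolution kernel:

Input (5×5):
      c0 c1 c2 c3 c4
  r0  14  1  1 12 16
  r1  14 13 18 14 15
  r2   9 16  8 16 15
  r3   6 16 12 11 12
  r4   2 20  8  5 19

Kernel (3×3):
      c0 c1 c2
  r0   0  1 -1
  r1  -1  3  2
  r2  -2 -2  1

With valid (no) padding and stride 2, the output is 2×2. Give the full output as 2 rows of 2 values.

Output[0,0]: The receptive field on the input at this output position is [14 1 1 / 14 13 18 / 9 16 8]. Elementwise product with the kernel and sum: 1·1 + 1·-1 + 14·-1 + 13·3 + 18·2 + 9·-2 + 16·-2 + 8·1.
Output[0,1]: The receptive field on the input at this output position is [1 12 16 / 18 14 15 / 8 16 15]. Elementwise product with the kernel and sum: 12·1 + 16·-1 + 18·-1 + 14·3 + 15·2 + 8·-2 + 16·-2 + 15·1.

19 17
38 39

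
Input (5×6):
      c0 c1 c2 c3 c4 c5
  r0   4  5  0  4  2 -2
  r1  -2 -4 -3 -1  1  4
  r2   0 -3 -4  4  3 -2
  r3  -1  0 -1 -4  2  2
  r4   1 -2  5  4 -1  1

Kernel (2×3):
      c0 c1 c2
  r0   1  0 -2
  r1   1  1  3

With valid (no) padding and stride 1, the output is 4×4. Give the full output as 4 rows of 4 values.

-11 -13 -5 20
-11 3 4 -8
4 -24 -9 12
15 23 1 -2

Output[0,0]: The receptive field on the input at this output position is [4 5 0 / -2 -4 -3]. Elementwise product with the kernel and sum: 4·1 + 0·-2 + -2·1 + -4·1 + -3·3.
Output[0,1]: The receptive field on the input at this output position is [5 0 4 / -4 -3 -1]. Elementwise product with the kernel and sum: 5·1 + 4·-2 + -4·1 + -3·1 + -1·3.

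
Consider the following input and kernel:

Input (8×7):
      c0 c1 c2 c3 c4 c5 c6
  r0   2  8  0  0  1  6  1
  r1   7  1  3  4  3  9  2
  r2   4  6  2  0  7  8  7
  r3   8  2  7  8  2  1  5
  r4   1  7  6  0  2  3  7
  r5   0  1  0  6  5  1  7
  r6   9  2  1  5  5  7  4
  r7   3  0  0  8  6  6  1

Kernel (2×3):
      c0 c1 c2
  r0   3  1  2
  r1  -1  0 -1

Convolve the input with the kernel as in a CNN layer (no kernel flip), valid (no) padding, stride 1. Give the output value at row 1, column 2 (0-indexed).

The receptive field on the input at this output position is [3 4 3 / 2 0 7]. Elementwise product with the kernel and sum: 3·3 + 4·1 + 3·2 + 2·-1 + 7·-1.

10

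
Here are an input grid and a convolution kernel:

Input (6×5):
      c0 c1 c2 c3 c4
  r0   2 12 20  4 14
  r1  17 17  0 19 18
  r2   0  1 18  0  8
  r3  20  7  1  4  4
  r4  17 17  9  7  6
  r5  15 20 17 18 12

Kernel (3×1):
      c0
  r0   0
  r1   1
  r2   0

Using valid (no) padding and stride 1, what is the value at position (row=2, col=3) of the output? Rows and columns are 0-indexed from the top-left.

4

The receptive field on the input at this output position is [0 / 4 / 7]. Elementwise product with the kernel and sum: 4·1.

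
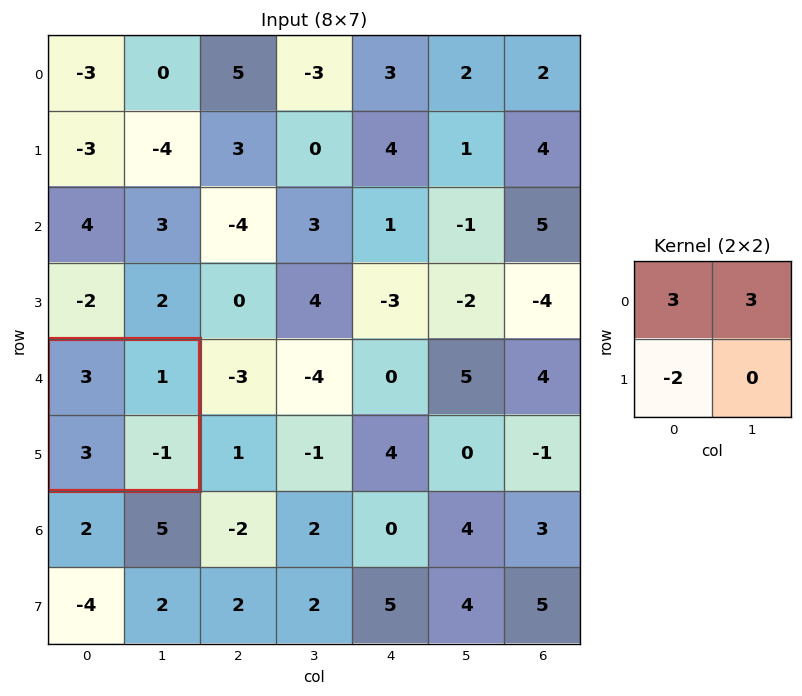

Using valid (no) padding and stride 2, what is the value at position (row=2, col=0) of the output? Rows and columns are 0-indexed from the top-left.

6

The receptive field on the input at this output position is [3 1 / 3 -1]. Elementwise product with the kernel and sum: 3·3 + 1·3 + 3·-2.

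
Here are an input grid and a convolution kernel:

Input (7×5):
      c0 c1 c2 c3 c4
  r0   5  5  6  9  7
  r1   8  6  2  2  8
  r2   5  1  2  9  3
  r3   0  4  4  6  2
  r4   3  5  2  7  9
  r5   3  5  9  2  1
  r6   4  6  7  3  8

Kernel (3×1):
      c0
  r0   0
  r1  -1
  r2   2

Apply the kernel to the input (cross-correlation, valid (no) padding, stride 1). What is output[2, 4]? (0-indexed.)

16

The receptive field on the input at this output position is [3 / 2 / 9]. Elementwise product with the kernel and sum: 2·-1 + 9·2.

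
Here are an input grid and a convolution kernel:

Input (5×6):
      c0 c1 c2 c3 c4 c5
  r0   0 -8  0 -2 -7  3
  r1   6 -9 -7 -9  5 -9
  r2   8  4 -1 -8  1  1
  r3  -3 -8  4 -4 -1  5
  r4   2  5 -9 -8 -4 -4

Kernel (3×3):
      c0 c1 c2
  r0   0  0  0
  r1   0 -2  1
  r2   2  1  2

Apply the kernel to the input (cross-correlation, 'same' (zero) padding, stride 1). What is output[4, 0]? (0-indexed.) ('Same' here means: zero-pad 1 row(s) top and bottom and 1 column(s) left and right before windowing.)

The receptive field on the zero-padded input at this output position is [0 -3 -8 / 0 2 5 / 0 0 0]. Elementwise product with the kernel and sum: 2·-2 + 5·1 + 0·2 + 0·1 + 0·2.

1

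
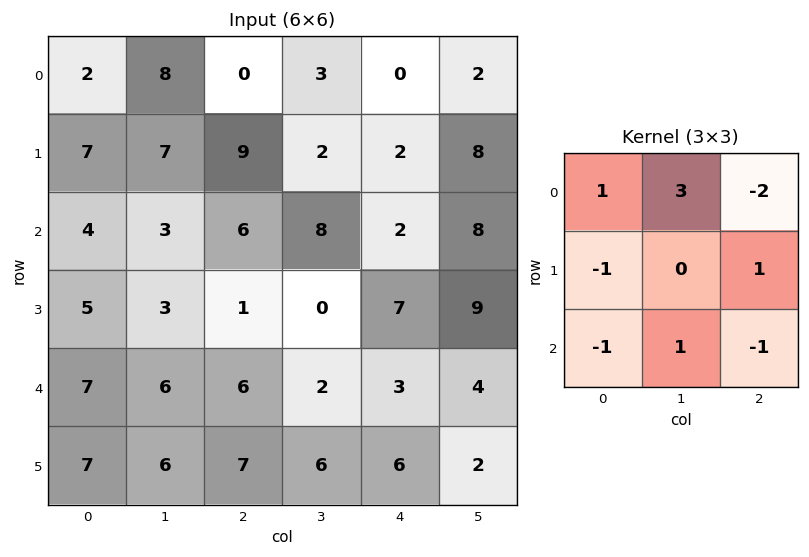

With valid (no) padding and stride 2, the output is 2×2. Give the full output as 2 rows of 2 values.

Output[0,0]: The receptive field on the input at this output position is [2 8 0 / 7 7 9 / 4 3 6]. Elementwise product with the kernel and sum: 2·1 + 8·3 + 0·-2 + 7·-1 + 9·1 + 4·-1 + 3·1 + 6·-1.
Output[0,1]: The receptive field on the input at this output position is [0 3 0 / 9 2 2 / 6 8 2]. Elementwise product with the kernel and sum: 0·1 + 3·3 + 0·-2 + 9·-1 + 2·1 + 6·-1 + 8·1 + 2·-1.

21 2
-10 25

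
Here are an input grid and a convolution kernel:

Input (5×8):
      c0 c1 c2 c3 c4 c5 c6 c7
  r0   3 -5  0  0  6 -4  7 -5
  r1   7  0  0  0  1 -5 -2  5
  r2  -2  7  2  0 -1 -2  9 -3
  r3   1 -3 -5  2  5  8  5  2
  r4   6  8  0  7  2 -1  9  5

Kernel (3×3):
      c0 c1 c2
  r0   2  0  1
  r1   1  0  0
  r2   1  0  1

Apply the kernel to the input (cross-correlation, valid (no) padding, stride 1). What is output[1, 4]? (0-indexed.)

The receptive field on the input at this output position is [1 -5 -2 / -1 -2 9 / 5 8 5]. Elementwise product with the kernel and sum: 1·2 + -2·1 + -1·1 + 5·1 + 5·1.

9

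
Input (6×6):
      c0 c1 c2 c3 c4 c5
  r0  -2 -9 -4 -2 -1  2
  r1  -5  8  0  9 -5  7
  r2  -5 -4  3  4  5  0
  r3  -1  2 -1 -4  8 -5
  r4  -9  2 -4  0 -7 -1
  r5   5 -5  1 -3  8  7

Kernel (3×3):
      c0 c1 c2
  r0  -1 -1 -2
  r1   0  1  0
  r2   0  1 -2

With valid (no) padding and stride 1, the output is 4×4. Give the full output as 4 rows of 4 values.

17 12 11 -1
-3 -16 -15 5
15 -12 -7 -6
-4 10 -30 -7

Output[0,0]: The receptive field on the input at this output position is [-2 -9 -4 / -5 8 0 / -5 -4 3]. Elementwise product with the kernel and sum: -2·-1 + -9·-1 + -4·-2 + 8·1 + -4·1 + 3·-2.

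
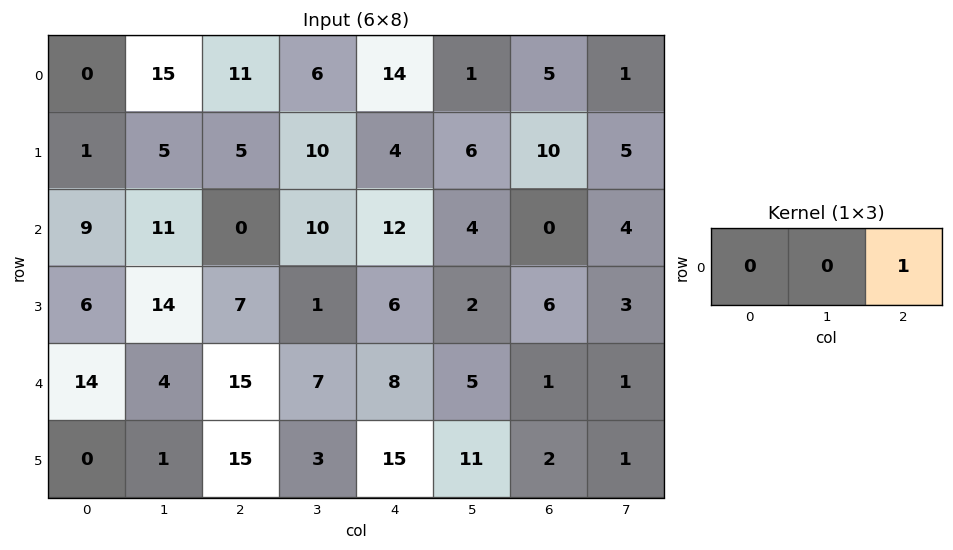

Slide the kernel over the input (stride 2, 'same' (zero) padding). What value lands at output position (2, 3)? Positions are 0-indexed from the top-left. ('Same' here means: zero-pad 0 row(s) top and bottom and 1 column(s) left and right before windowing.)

The receptive field on the zero-padded input at this output position is [5 1 1]. Elementwise product with the kernel and sum: 1·1.

1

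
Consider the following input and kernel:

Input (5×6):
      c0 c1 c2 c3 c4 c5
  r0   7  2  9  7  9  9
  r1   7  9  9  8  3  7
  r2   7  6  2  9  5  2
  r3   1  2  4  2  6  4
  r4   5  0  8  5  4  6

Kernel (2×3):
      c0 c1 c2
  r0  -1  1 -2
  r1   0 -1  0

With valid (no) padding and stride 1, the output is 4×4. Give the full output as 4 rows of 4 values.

-32 -16 -28 -19
-22 -18 -16 -24
-7 -26 -5 -14
-7 -10 -19 -8

Output[0,0]: The receptive field on the input at this output position is [7 2 9 / 7 9 9]. Elementwise product with the kernel and sum: 7·-1 + 2·1 + 9·-2 + 9·-1.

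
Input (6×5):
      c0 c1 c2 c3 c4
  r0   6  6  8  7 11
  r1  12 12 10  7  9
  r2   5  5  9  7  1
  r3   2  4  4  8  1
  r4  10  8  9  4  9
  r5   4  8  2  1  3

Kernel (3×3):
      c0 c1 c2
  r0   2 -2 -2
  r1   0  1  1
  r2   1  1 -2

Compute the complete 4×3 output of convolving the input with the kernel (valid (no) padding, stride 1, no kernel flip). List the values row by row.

-2 -1 10
-8 -2 6
-10 -1 6
13 5 0

Output[0,0]: The receptive field on the input at this output position is [6 6 8 / 12 12 10 / 5 5 9]. Elementwise product with the kernel and sum: 6·2 + 6·-2 + 8·-2 + 12·1 + 10·1 + 5·1 + 5·1 + 9·-2.
Output[0,1]: The receptive field on the input at this output position is [6 8 7 / 12 10 7 / 5 9 7]. Elementwise product with the kernel and sum: 6·2 + 8·-2 + 7·-2 + 10·1 + 7·1 + 5·1 + 9·1 + 7·-2.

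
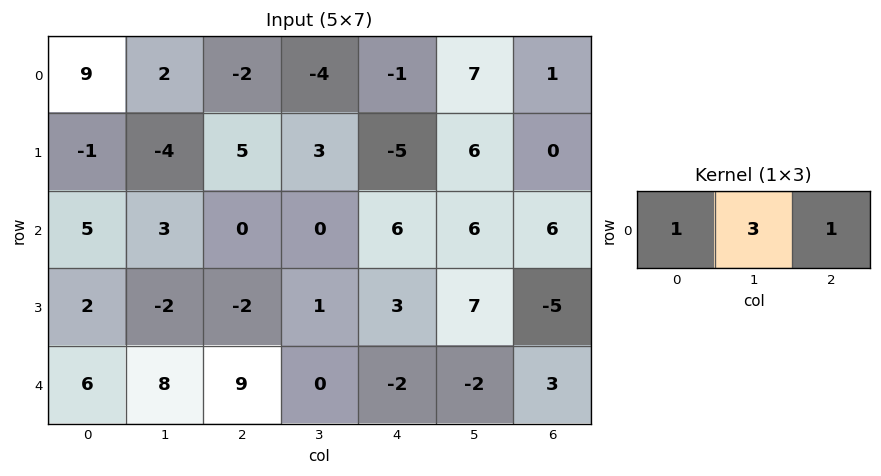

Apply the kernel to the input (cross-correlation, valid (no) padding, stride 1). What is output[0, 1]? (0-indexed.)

-8

The receptive field on the input at this output position is [2 -2 -4]. Elementwise product with the kernel and sum: 2·1 + -2·3 + -4·1.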